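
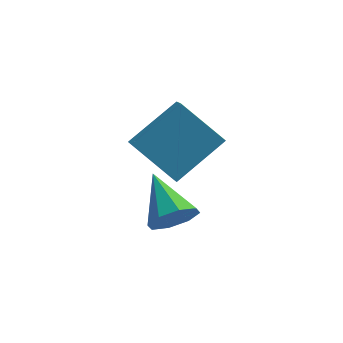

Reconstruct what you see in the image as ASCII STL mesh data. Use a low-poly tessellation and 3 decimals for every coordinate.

solid 
facet normal 0.433 -0.777 -0.458
outer loop
vertex 0.195 -2.962 -2.784
vertex -0.426 -3.012 -3.286
vertex 0.273 -2.622 -3.287
endloop
endfacet
facet normal 0.651 0.578 0.492
outer loop
vertex 0.195 -2.962 -2.784
vertex 0.273 -2.622 -3.287
vertex -1.174 -1.668 -2.494
endloop
endfacet
facet normal 0.433 -0.777 -0.458
outer loop
vertex 0.273 -2.622 -3.287
vertex -0.426 -3.012 -3.286
vertex -0.058 -2.51 -3.79
endloop
endfacet
facet normal 0.494 0.859 -0.133
outer loop
vertex 0.273 -2.622 -3.287
vertex -0.058 -2.51 -3.79
vertex -1.174 -1.668 -2.494
endloop
endfacet
facet normal 0.432 -0.777 -0.458
outer loop
vertex -0.058 -2.51 -3.79
vertex -0.426 -3.012 -3.286
vertex -0.605 -2.692 -3.997
endloop
endfacet
facet normal -0.053 0.816 -0.576
outer loop
vertex -0.058 -2.51 -3.79
vertex -0.605 -2.692 -3.997
vertex -1.174 -1.668 -2.494
endloop
endfacet
facet normal 0.433 -0.776 -0.458
outer loop
vertex -0.605 -2.692 -3.997
vertex -0.426 -3.012 -3.286
vertex -1.046 -3.061 -3.789
endloop
endfacet
facet normal -0.667 0.473 -0.575
outer loop
vertex -0.605 -2.692 -3.997
vertex -1.046 -3.061 -3.789
vertex -1.174 -1.668 -2.494
endloop
endfacet
facet normal 0.432 -0.777 -0.457
outer loop
vertex -1.046 -3.061 -3.789
vertex -0.426 -3.012 -3.286
vertex -1.125 -3.401 -3.286
endloop
endfacet
facet normal -0.991 0.033 -0.133
outer loop
vertex -1.046 -3.061 -3.789
vertex -1.125 -3.401 -3.286
vertex -1.174 -1.668 -2.494
endloop
endfacet
facet normal 0.432 -0.777 -0.458
outer loop
vertex -1.125 -3.401 -3.286
vertex -0.426 -3.012 -3.286
vertex -0.793 -3.513 -2.783
endloop
endfacet
facet normal -0.833 -0.249 0.494
outer loop
vertex -1.125 -3.401 -3.286
vertex -0.793 -3.513 -2.783
vertex -1.174 -1.668 -2.494
endloop
endfacet
facet normal 0.432 -0.777 -0.458
outer loop
vertex -0.793 -3.513 -2.783
vertex -0.426 -3.012 -3.286
vertex -0.247 -3.332 -2.575
endloop
endfacet
facet normal -0.288 -0.206 0.935
outer loop
vertex -0.793 -3.513 -2.783
vertex -0.247 -3.332 -2.575
vertex -1.174 -1.668 -2.494
endloop
endfacet
facet normal 0.433 -0.776 -0.458
outer loop
vertex -0.247 -3.332 -2.575
vertex -0.426 -3.012 -3.286
vertex 0.195 -2.962 -2.784
endloop
endfacet
facet normal 0.327 0.137 0.935
outer loop
vertex -0.247 -3.332 -2.575
vertex 0.195 -2.962 -2.784
vertex -1.174 -1.668 -2.494
endloop
endfacet
facet normal -0.732 0.261 0.630
outer loop
vertex -0.375 -1.696 0.705
vertex -0.571 -0.931 0.16
vertex -1.63 -2.746 -0.318
endloop
endfacet
facet normal 0.205 -0.798 0.567
outer loop
vertex -0.329 -3.209 -1.44
vertex -0.375 -1.696 0.705
vertex -1.63 -2.746 -0.318
endloop
endfacet
facet normal -0.731 0.261 0.630
outer loop
vertex -1.63 -2.746 -0.318
vertex -0.571 -0.931 0.16
vertex -1.827 -1.98 -0.863
endloop
endfacet
facet normal -0.651 -0.544 -0.530
outer loop
vertex -1.827 -1.98 -0.863
vertex -0.329 -3.209 -1.44
vertex -1.63 -2.746 -0.318
endloop
endfacet
facet normal 0.651 0.544 0.530
outer loop
vertex -0.375 -1.696 0.705
vertex 0.73 -1.394 -0.962
vertex -0.571 -0.931 0.16
endloop
endfacet
facet normal 0.204 -0.798 0.567
outer loop
vertex 0.927 -2.16 -0.417
vertex -0.375 -1.696 0.705
vertex -0.329 -3.209 -1.44
endloop
endfacet
facet normal 0.650 0.544 0.530
outer loop
vertex 0.927 -2.16 -0.417
vertex 0.73 -1.394 -0.962
vertex -0.375 -1.696 0.705
endloop
endfacet
facet normal -0.205 0.798 -0.567
outer loop
vertex -0.571 -0.931 0.16
vertex 0.73 -1.394 -0.962
vertex -1.827 -1.98 -0.863
endloop
endfacet
facet normal -0.651 -0.544 -0.530
outer loop
vertex -0.525 -2.444 -1.985
vertex -0.329 -3.209 -1.44
vertex -1.827 -1.98 -0.863
endloop
endfacet
facet normal -0.205 0.798 -0.567
outer loop
vertex -1.827 -1.98 -0.863
vertex 0.73 -1.394 -0.962
vertex -0.525 -2.444 -1.985
endloop
endfacet
facet normal 0.731 -0.261 -0.630
outer loop
vertex -0.525 -2.444 -1.985
vertex 0.927 -2.16 -0.417
vertex -0.329 -3.209 -1.44
endloop
endfacet
facet normal 0.731 -0.260 -0.630
outer loop
vertex 0.73 -1.394 -0.962
vertex 0.927 -2.16 -0.417
vertex -0.525 -2.444 -1.985
endloop
endfacet

endsolid


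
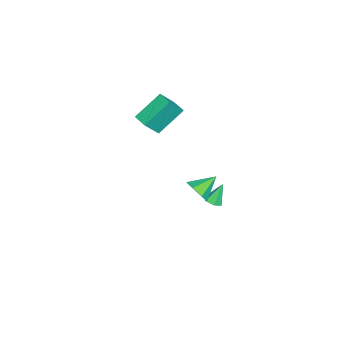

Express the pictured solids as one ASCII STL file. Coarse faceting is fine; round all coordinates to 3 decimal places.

solid 
facet normal 0.368 -0.333 -0.868
outer loop
vertex -2.394 2.212 -2.88
vertex -2.712 2.533 -3.138
vertex -2.238 2.694 -2.999
endloop
endfacet
facet normal 0.702 -0.052 0.711
outer loop
vertex -2.394 2.212 -2.88
vertex -2.238 2.694 -2.999
vertex -3.168 2.947 -2.062
endloop
endfacet
facet normal 0.368 -0.335 -0.867
outer loop
vertex -2.238 2.694 -2.999
vertex -2.712 2.533 -3.138
vertex -2.555 3.014 -3.257
endloop
endfacet
facet normal 0.533 0.784 0.317
outer loop
vertex -2.238 2.694 -2.999
vertex -2.555 3.014 -3.257
vertex -3.168 2.947 -2.062
endloop
endfacet
facet normal 0.367 -0.334 -0.868
outer loop
vertex -2.555 3.014 -3.257
vertex -2.712 2.533 -3.138
vertex -3.03 2.854 -3.396
endloop
endfacet
facet normal -0.292 0.951 -0.097
outer loop
vertex -2.555 3.014 -3.257
vertex -3.03 2.854 -3.396
vertex -3.168 2.947 -2.062
endloop
endfacet
facet normal 0.367 -0.334 -0.868
outer loop
vertex -3.03 2.854 -3.396
vertex -2.712 2.533 -3.138
vertex -3.187 2.372 -3.277
endloop
endfacet
facet normal -0.952 0.281 -0.118
outer loop
vertex -3.03 2.854 -3.396
vertex -3.187 2.372 -3.277
vertex -3.168 2.947 -2.062
endloop
endfacet
facet normal 0.367 -0.335 -0.868
outer loop
vertex -3.187 2.372 -3.277
vertex -2.712 2.533 -3.138
vertex -2.869 2.052 -3.019
endloop
endfacet
facet normal -0.784 -0.557 0.276
outer loop
vertex -3.187 2.372 -3.277
vertex -2.869 2.052 -3.019
vertex -3.168 2.947 -2.062
endloop
endfacet
facet normal 0.367 -0.334 -0.868
outer loop
vertex -2.869 2.052 -3.019
vertex -2.712 2.533 -3.138
vertex -2.394 2.212 -2.88
endloop
endfacet
facet normal 0.042 -0.723 0.689
outer loop
vertex -2.869 2.052 -3.019
vertex -2.394 2.212 -2.88
vertex -3.168 2.947 -2.062
endloop
endfacet
facet normal 0.610 -0.619 -0.495
outer loop
vertex 0.901 2.272 1.147
vertex 0.503 2.381 0.52
vertex 1.097 2.766 0.77
endloop
endfacet
facet normal 0.367 0.468 0.804
outer loop
vertex 0.901 2.272 1.147
vertex 1.097 2.766 0.77
vertex -0.283 3.179 1.16
endloop
endfacet
facet normal 0.610 -0.618 -0.496
outer loop
vertex 1.097 2.766 0.77
vertex 0.503 2.381 0.52
vertex 0.845 2.97 0.206
endloop
endfacet
facet normal 0.330 0.925 0.187
outer loop
vertex 1.097 2.766 0.77
vertex 0.845 2.97 0.206
vertex -0.283 3.179 1.16
endloop
endfacet
facet normal 0.610 -0.618 -0.496
outer loop
vertex 0.845 2.97 0.206
vertex 0.503 2.381 0.52
vertex 0.336 2.731 -0.122
endloop
endfacet
facet normal -0.168 0.902 -0.397
outer loop
vertex 0.845 2.97 0.206
vertex 0.336 2.731 -0.122
vertex -0.283 3.179 1.16
endloop
endfacet
facet normal 0.610 -0.618 -0.496
outer loop
vertex 0.336 2.731 -0.122
vertex 0.503 2.381 0.52
vertex -0.047 2.228 0.034
endloop
endfacet
facet normal -0.754 0.416 -0.509
outer loop
vertex 0.336 2.731 -0.122
vertex -0.047 2.228 0.034
vertex -0.283 3.179 1.16
endloop
endfacet
facet normal 0.610 -0.619 -0.495
outer loop
vertex -0.047 2.228 0.034
vertex 0.503 2.381 0.52
vertex -0.016 1.841 0.556
endloop
endfacet
facet normal -0.984 -0.167 -0.065
outer loop
vertex -0.047 2.228 0.034
vertex -0.016 1.841 0.556
vertex -0.283 3.179 1.16
endloop
endfacet
facet normal 0.609 -0.619 -0.496
outer loop
vertex -0.016 1.841 0.556
vertex 0.503 2.381 0.52
vertex 0.406 1.86 1.051
endloop
endfacet
facet normal -0.687 -0.408 0.601
outer loop
vertex -0.016 1.841 0.556
vertex 0.406 1.86 1.051
vertex -0.283 3.179 1.16
endloop
endfacet
facet normal 0.611 -0.618 -0.495
outer loop
vertex 0.406 1.86 1.051
vertex 0.503 2.381 0.52
vertex 0.901 2.272 1.147
endloop
endfacet
facet normal -0.086 -0.127 0.988
outer loop
vertex 0.406 1.86 1.051
vertex 0.901 2.272 1.147
vertex -0.283 3.179 1.16
endloop
endfacet
facet normal -0.482 0.396 -0.782
outer loop
vertex -3.381 0.365 3.747
vertex -2.793 0.991 3.702
vertex -2.383 -0.653 2.616
endloop
endfacet
facet normal -0.683 -0.728 0.053
outer loop
vertex -1.727 -1.191 3.678
vertex -3.381 0.365 3.747
vertex -2.383 -0.653 2.616
endloop
endfacet
facet normal -0.483 0.396 -0.781
outer loop
vertex -2.383 -0.653 2.616
vertex -2.793 0.991 3.702
vertex -1.795 -0.027 2.57
endloop
endfacet
facet normal 0.547 -0.560 -0.622
outer loop
vertex -1.795 -0.027 2.57
vertex -1.727 -1.191 3.678
vertex -2.383 -0.653 2.616
endloop
endfacet
facet normal -0.548 0.559 0.622
outer loop
vertex -3.381 0.365 3.747
vertex -2.137 0.453 4.764
vertex -2.793 0.991 3.702
endloop
endfacet
facet normal -0.683 -0.728 0.053
outer loop
vertex -2.725 -0.173 4.81
vertex -3.381 0.365 3.747
vertex -1.727 -1.191 3.678
endloop
endfacet
facet normal -0.548 0.560 0.621
outer loop
vertex -2.725 -0.173 4.81
vertex -2.137 0.453 4.764
vertex -3.381 0.365 3.747
endloop
endfacet
facet normal 0.683 0.728 -0.053
outer loop
vertex -2.793 0.991 3.702
vertex -2.137 0.453 4.764
vertex -1.795 -0.027 2.57
endloop
endfacet
facet normal 0.548 -0.560 -0.622
outer loop
vertex -1.139 -0.565 3.633
vertex -1.727 -1.191 3.678
vertex -1.795 -0.027 2.57
endloop
endfacet
facet normal 0.683 0.728 -0.053
outer loop
vertex -1.795 -0.027 2.57
vertex -2.137 0.453 4.764
vertex -1.139 -0.565 3.633
endloop
endfacet
facet normal 0.482 -0.396 0.781
outer loop
vertex -1.139 -0.565 3.633
vertex -2.725 -0.173 4.81
vertex -1.727 -1.191 3.678
endloop
endfacet
facet normal 0.482 -0.396 0.782
outer loop
vertex -2.137 0.453 4.764
vertex -2.725 -0.173 4.81
vertex -1.139 -0.565 3.633
endloop
endfacet

endsolid


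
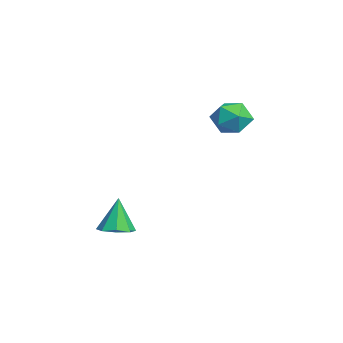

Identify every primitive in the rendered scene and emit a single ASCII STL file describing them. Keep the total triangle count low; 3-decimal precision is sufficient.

solid 
facet normal -0.270 0.923 -0.273
outer loop
vertex -1.046 4.397 2.275
vertex -1.545 4.569 3.351
vertex -0.395 4.853 3.172
endloop
endfacet
facet normal 0.328 0.724 -0.606
outer loop
vertex -1.046 4.397 2.275
vertex -0.395 4.853 3.172
vertex 0.082 4.028 2.445
endloop
endfacet
facet normal 0.189 0.129 -0.974
outer loop
vertex -1.046 4.397 2.275
vertex 0.082 4.028 2.445
vertex -0.774 3.234 2.174
endloop
endfacet
facet normal -0.496 -0.041 -0.867
outer loop
vertex -1.046 4.397 2.275
vertex -0.774 3.234 2.174
vertex -1.78 3.568 2.734
endloop
endfacet
facet normal -0.780 0.451 -0.434
outer loop
vertex -1.046 4.397 2.275
vertex -1.78 3.568 2.734
vertex -1.545 4.569 3.351
endloop
endfacet
facet normal 0.816 0.568 -0.110
outer loop
vertex 0.082 4.028 2.445
vertex -0.395 4.853 3.172
vertex 0.28 3.972 3.626
endloop
endfacet
facet normal -0.153 0.890 0.430
outer loop
vertex -0.395 4.853 3.172
vertex -1.545 4.569 3.351
vertex -0.726 4.306 4.186
endloop
endfacet
facet normal -0.978 0.125 0.170
outer loop
vertex -1.545 4.569 3.351
vertex -1.78 3.568 2.734
vertex -1.582 3.512 3.915
endloop
endfacet
facet normal -0.518 -0.671 -0.531
outer loop
vertex -1.78 3.568 2.734
vertex -0.774 3.234 2.174
vertex -1.105 2.687 3.188
endloop
endfacet
facet normal 0.590 -0.396 -0.704
outer loop
vertex -0.774 3.234 2.174
vertex 0.082 4.028 2.445
vertex 0.045 2.971 3.009
endloop
endfacet
facet normal 0.496 0.041 0.867
outer loop
vertex -0.454 3.143 4.085
vertex 0.28 3.972 3.626
vertex -0.726 4.306 4.186
endloop
endfacet
facet normal -0.189 -0.129 0.974
outer loop
vertex -0.454 3.143 4.085
vertex -0.726 4.306 4.186
vertex -1.582 3.512 3.915
endloop
endfacet
facet normal -0.328 -0.724 0.606
outer loop
vertex -0.454 3.143 4.085
vertex -1.582 3.512 3.915
vertex -1.105 2.687 3.188
endloop
endfacet
facet normal 0.270 -0.923 0.273
outer loop
vertex -0.454 3.143 4.085
vertex -1.105 2.687 3.188
vertex 0.045 2.971 3.009
endloop
endfacet
facet normal 0.780 -0.451 0.434
outer loop
vertex -0.454 3.143 4.085
vertex 0.045 2.971 3.009
vertex 0.28 3.972 3.626
endloop
endfacet
facet normal 0.518 0.671 0.531
outer loop
vertex -0.726 4.306 4.186
vertex 0.28 3.972 3.626
vertex -0.395 4.853 3.172
endloop
endfacet
facet normal -0.590 0.396 0.704
outer loop
vertex -1.582 3.512 3.915
vertex -0.726 4.306 4.186
vertex -1.545 4.569 3.351
endloop
endfacet
facet normal -0.816 -0.568 0.110
outer loop
vertex -1.105 2.687 3.188
vertex -1.582 3.512 3.915
vertex -1.78 3.568 2.734
endloop
endfacet
facet normal 0.153 -0.890 -0.430
outer loop
vertex 0.045 2.971 3.009
vertex -1.105 2.687 3.188
vertex -0.774 3.234 2.174
endloop
endfacet
facet normal 0.978 -0.125 -0.170
outer loop
vertex 0.28 3.972 3.626
vertex 0.045 2.971 3.009
vertex 0.082 4.028 2.445
endloop
endfacet
facet normal 0.241 -0.090 -0.966
outer loop
vertex 4.052 -1.873 -2.537
vertex 3.322 -2.5 -2.661
vertex 3.417 -1.537 -2.727
endloop
endfacet
facet normal 0.322 0.847 0.423
outer loop
vertex 4.052 -1.873 -2.537
vertex 3.417 -1.537 -2.727
vertex 2.838 -2.32 -0.719
endloop
endfacet
facet normal 0.241 -0.090 -0.966
outer loop
vertex 3.417 -1.537 -2.727
vertex 3.322 -2.5 -2.661
vertex 2.727 -1.765 -2.878
endloop
endfacet
facet normal -0.353 0.902 0.250
outer loop
vertex 3.417 -1.537 -2.727
vertex 2.727 -1.765 -2.878
vertex 2.838 -2.32 -0.719
endloop
endfacet
facet normal 0.241 -0.090 -0.966
outer loop
vertex 2.727 -1.765 -2.878
vertex 3.322 -2.5 -2.661
vertex 2.386 -2.424 -2.902
endloop
endfacet
facet normal -0.879 0.449 0.161
outer loop
vertex 2.727 -1.765 -2.878
vertex 2.386 -2.424 -2.902
vertex 2.838 -2.32 -0.719
endloop
endfacet
facet normal 0.242 -0.090 -0.966
outer loop
vertex 2.386 -2.424 -2.902
vertex 3.322 -2.5 -2.661
vertex 2.593 -3.127 -2.785
endloop
endfacet
facet normal -0.947 -0.244 0.208
outer loop
vertex 2.386 -2.424 -2.902
vertex 2.593 -3.127 -2.785
vertex 2.838 -2.32 -0.719
endloop
endfacet
facet normal 0.241 -0.089 -0.966
outer loop
vertex 2.593 -3.127 -2.785
vertex 3.322 -2.5 -2.661
vertex 3.227 -3.463 -2.596
endloop
endfacet
facet normal -0.519 -0.774 0.364
outer loop
vertex 2.593 -3.127 -2.785
vertex 3.227 -3.463 -2.596
vertex 2.838 -2.32 -0.719
endloop
endfacet
facet normal 0.241 -0.089 -0.966
outer loop
vertex 3.227 -3.463 -2.596
vertex 3.322 -2.5 -2.661
vertex 3.917 -3.235 -2.445
endloop
endfacet
facet normal 0.156 -0.829 0.537
outer loop
vertex 3.227 -3.463 -2.596
vertex 3.917 -3.235 -2.445
vertex 2.838 -2.32 -0.719
endloop
endfacet
facet normal 0.240 -0.090 -0.967
outer loop
vertex 3.917 -3.235 -2.445
vertex 3.322 -2.5 -2.661
vertex 4.259 -2.576 -2.421
endloop
endfacet
facet normal 0.682 -0.377 0.626
outer loop
vertex 3.917 -3.235 -2.445
vertex 4.259 -2.576 -2.421
vertex 2.838 -2.32 -0.719
endloop
endfacet
facet normal 0.240 -0.089 -0.967
outer loop
vertex 4.259 -2.576 -2.421
vertex 3.322 -2.5 -2.661
vertex 4.052 -1.873 -2.537
endloop
endfacet
facet normal 0.751 0.317 0.579
outer loop
vertex 4.259 -2.576 -2.421
vertex 4.052 -1.873 -2.537
vertex 2.838 -2.32 -0.719
endloop
endfacet

endsolid


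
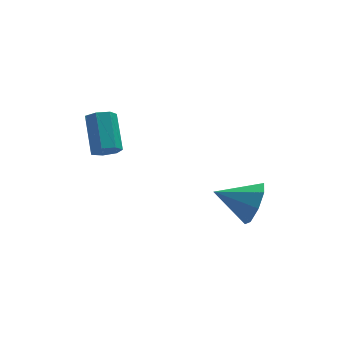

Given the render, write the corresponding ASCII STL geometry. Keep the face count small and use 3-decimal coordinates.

solid 
facet normal -0.017 -0.780 -0.626
outer loop
vertex -1.398 -1.258 -1.549
vertex -1.973 -1.204 -1.601
vertex -1.557 -0.957 -1.92
endloop
endfacet
facet normal 0.949 0.186 -0.256
outer loop
vertex -1.398 -1.258 -1.549
vertex -1.557 -0.957 -1.92
vertex -1.372 -0.011 -0.547
endloop
endfacet
facet normal 0.949 0.184 -0.255
outer loop
vertex -1.372 -0.011 -0.547
vertex -1.557 -0.957 -1.92
vertex -1.53 0.291 -0.918
endloop
endfacet
facet normal 0.018 0.779 0.627
outer loop
vertex -1.372 -0.011 -0.547
vertex -1.53 0.291 -0.918
vertex -1.947 0.044 -0.599
endloop
endfacet
facet normal -0.019 -0.779 -0.627
outer loop
vertex -1.557 -0.957 -1.92
vertex -1.973 -1.204 -1.601
vertex -2.029 -0.841 -2.05
endloop
endfacet
facet normal 0.346 0.583 -0.735
outer loop
vertex -1.557 -0.957 -1.92
vertex -2.029 -0.841 -2.05
vertex -1.53 0.291 -0.918
endloop
endfacet
facet normal 0.346 0.583 -0.735
outer loop
vertex -1.53 0.291 -0.918
vertex -2.029 -0.841 -2.05
vertex -2.002 0.406 -1.049
endloop
endfacet
facet normal 0.016 0.780 0.625
outer loop
vertex -1.53 0.291 -0.918
vertex -2.002 0.406 -1.049
vertex -1.947 0.044 -0.599
endloop
endfacet
facet normal -0.016 -0.779 -0.627
outer loop
vertex -2.029 -0.841 -2.05
vertex -1.973 -1.204 -1.601
vertex -2.459 -0.999 -1.843
endloop
endfacet
facet normal -0.518 0.542 -0.662
outer loop
vertex -2.029 -0.841 -2.05
vertex -2.459 -0.999 -1.843
vertex -2.002 0.406 -1.049
endloop
endfacet
facet normal -0.519 0.542 -0.661
outer loop
vertex -2.002 0.406 -1.049
vertex -2.459 -0.999 -1.843
vertex -2.432 0.248 -0.841
endloop
endfacet
facet normal 0.016 0.780 0.626
outer loop
vertex -2.002 0.406 -1.049
vertex -2.432 0.248 -0.841
vertex -1.947 0.044 -0.599
endloop
endfacet
facet normal -0.017 -0.779 -0.626
outer loop
vertex -2.459 -0.999 -1.843
vertex -1.973 -1.204 -1.601
vertex -2.524 -1.311 -1.453
endloop
endfacet
facet normal -0.991 0.094 -0.090
outer loop
vertex -2.459 -0.999 -1.843
vertex -2.524 -1.311 -1.453
vertex -2.432 0.248 -0.841
endloop
endfacet
facet normal -0.991 0.094 -0.090
outer loop
vertex -2.432 0.248 -0.841
vertex -2.524 -1.311 -1.453
vertex -2.497 -0.063 -0.451
endloop
endfacet
facet normal 0.016 0.780 0.625
outer loop
vertex -2.432 0.248 -0.841
vertex -2.497 -0.063 -0.451
vertex -1.947 0.044 -0.599
endloop
endfacet
facet normal -0.016 -0.780 -0.625
outer loop
vertex -2.524 -1.311 -1.453
vertex -1.973 -1.204 -1.601
vertex -2.174 -1.542 -1.174
endloop
endfacet
facet normal -0.719 -0.426 0.550
outer loop
vertex -2.524 -1.311 -1.453
vertex -2.174 -1.542 -1.174
vertex -2.497 -0.063 -0.451
endloop
endfacet
facet normal -0.718 -0.426 0.550
outer loop
vertex -2.497 -0.063 -0.451
vertex -2.174 -1.542 -1.174
vertex -2.147 -0.294 -0.173
endloop
endfacet
facet normal 0.017 0.779 0.626
outer loop
vertex -2.497 -0.063 -0.451
vertex -2.147 -0.294 -0.173
vertex -1.947 0.044 -0.599
endloop
endfacet
facet normal -0.016 -0.780 -0.625
outer loop
vertex -2.174 -1.542 -1.174
vertex -1.973 -1.204 -1.601
vertex -1.673 -1.518 -1.217
endloop
endfacet
facet normal 0.096 -0.624 0.775
outer loop
vertex -2.174 -1.542 -1.174
vertex -1.673 -1.518 -1.217
vertex -2.147 -0.294 -0.173
endloop
endfacet
facet normal 0.094 -0.625 0.775
outer loop
vertex -2.147 -0.294 -0.173
vertex -1.673 -1.518 -1.217
vertex -1.646 -0.271 -0.215
endloop
endfacet
facet normal 0.017 0.779 0.626
outer loop
vertex -2.147 -0.294 -0.173
vertex -1.646 -0.271 -0.215
vertex -1.947 0.044 -0.599
endloop
endfacet
facet normal -0.017 -0.780 -0.625
outer loop
vertex -1.673 -1.518 -1.217
vertex -1.973 -1.204 -1.601
vertex -1.398 -1.258 -1.549
endloop
endfacet
facet normal 0.837 -0.353 0.417
outer loop
vertex -1.673 -1.518 -1.217
vertex -1.398 -1.258 -1.549
vertex -1.646 -0.271 -0.215
endloop
endfacet
facet normal 0.838 -0.352 0.416
outer loop
vertex -1.646 -0.271 -0.215
vertex -1.398 -1.258 -1.549
vertex -1.372 -0.011 -0.547
endloop
endfacet
facet normal 0.018 0.780 0.626
outer loop
vertex -1.646 -0.271 -0.215
vertex -1.372 -0.011 -0.547
vertex -1.947 0.044 -0.599
endloop
endfacet
facet normal 0.897 -0.253 -0.362
outer loop
vertex 3.293 -2.686 -3.001
vertex 2.886 -3.004 -3.787
vertex 3.233 -2.177 -3.505
endloop
endfacet
facet normal -0.065 0.698 0.713
outer loop
vertex 3.293 -2.686 -3.001
vertex 3.233 -2.177 -3.505
vertex 1.514 -2.616 -3.233
endloop
endfacet
facet normal 0.898 -0.254 -0.360
outer loop
vertex 3.233 -2.177 -3.505
vertex 2.886 -3.004 -3.787
vertex 2.971 -2.152 -4.175
endloop
endfacet
facet normal -0.227 0.966 0.125
outer loop
vertex 3.233 -2.177 -3.505
vertex 2.971 -2.152 -4.175
vertex 1.514 -2.616 -3.233
endloop
endfacet
facet normal 0.897 -0.254 -0.361
outer loop
vertex 2.971 -2.152 -4.175
vertex 2.886 -3.004 -3.787
vertex 2.659 -2.626 -4.617
endloop
endfacet
facet normal -0.515 0.741 -0.431
outer loop
vertex 2.971 -2.152 -4.175
vertex 2.659 -2.626 -4.617
vertex 1.514 -2.616 -3.233
endloop
endfacet
facet normal 0.897 -0.254 -0.361
outer loop
vertex 2.659 -2.626 -4.617
vertex 2.886 -3.004 -3.787
vertex 2.48 -3.321 -4.573
endloop
endfacet
facet normal -0.761 0.156 -0.630
outer loop
vertex 2.659 -2.626 -4.617
vertex 2.48 -3.321 -4.573
vertex 1.514 -2.616 -3.233
endloop
endfacet
facet normal 0.897 -0.254 -0.361
outer loop
vertex 2.48 -3.321 -4.573
vertex 2.886 -3.004 -3.787
vertex 2.539 -3.831 -4.068
endloop
endfacet
facet normal -0.820 -0.447 -0.356
outer loop
vertex 2.48 -3.321 -4.573
vertex 2.539 -3.831 -4.068
vertex 1.514 -2.616 -3.233
endloop
endfacet
facet normal 0.897 -0.253 -0.362
outer loop
vertex 2.539 -3.831 -4.068
vertex 2.886 -3.004 -3.787
vertex 2.802 -3.856 -3.399
endloop
endfacet
facet normal -0.659 -0.715 0.232
outer loop
vertex 2.539 -3.831 -4.068
vertex 2.802 -3.856 -3.399
vertex 1.514 -2.616 -3.233
endloop
endfacet
facet normal 0.897 -0.253 -0.362
outer loop
vertex 2.802 -3.856 -3.399
vertex 2.886 -3.004 -3.787
vertex 3.114 -3.382 -2.957
endloop
endfacet
facet normal -0.371 -0.491 0.788
outer loop
vertex 2.802 -3.856 -3.399
vertex 3.114 -3.382 -2.957
vertex 1.514 -2.616 -3.233
endloop
endfacet
facet normal 0.897 -0.254 -0.362
outer loop
vertex 3.114 -3.382 -2.957
vertex 2.886 -3.004 -3.787
vertex 3.293 -2.686 -3.001
endloop
endfacet
facet normal -0.125 0.095 0.988
outer loop
vertex 3.114 -3.382 -2.957
vertex 3.293 -2.686 -3.001
vertex 1.514 -2.616 -3.233
endloop
endfacet

endsolid


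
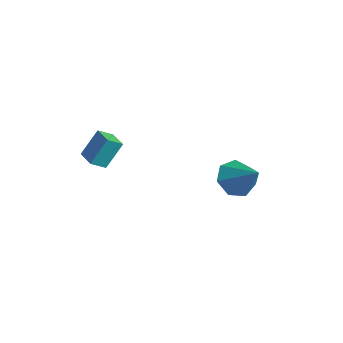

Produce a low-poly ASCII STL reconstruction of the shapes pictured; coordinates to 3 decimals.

solid 
facet normal -0.998 0.064 0.001
outer loop
vertex -3.976 -2.374 2.1
vertex -3.925 -1.603 3.315
vertex -3.933 -1.691 1.666
endloop
endfacet
facet normal -0.035 -0.534 -0.844
outer loop
vertex -2.915 -1.757 1.665
vertex -3.976 -2.374 2.1
vertex -3.933 -1.691 1.666
endloop
endfacet
facet normal -0.998 0.064 0.001
outer loop
vertex -3.933 -1.691 1.666
vertex -3.925 -1.603 3.315
vertex -3.882 -0.921 2.881
endloop
endfacet
facet normal 0.054 0.842 -0.536
outer loop
vertex -3.882 -0.921 2.881
vertex -2.915 -1.757 1.665
vertex -3.933 -1.691 1.666
endloop
endfacet
facet normal -0.054 -0.842 0.537
outer loop
vertex -3.976 -2.374 2.1
vertex -2.907 -1.669 3.314
vertex -3.925 -1.603 3.315
endloop
endfacet
facet normal -0.035 -0.535 -0.844
outer loop
vertex -2.958 -2.439 2.099
vertex -3.976 -2.374 2.1
vertex -2.915 -1.757 1.665
endloop
endfacet
facet normal -0.053 -0.842 0.536
outer loop
vertex -2.958 -2.439 2.099
vertex -2.907 -1.669 3.314
vertex -3.976 -2.374 2.1
endloop
endfacet
facet normal 0.036 0.535 0.844
outer loop
vertex -3.925 -1.603 3.315
vertex -2.907 -1.669 3.314
vertex -3.882 -0.921 2.881
endloop
endfacet
facet normal 0.053 0.842 -0.537
outer loop
vertex -2.864 -0.986 2.88
vertex -2.915 -1.757 1.665
vertex -3.882 -0.921 2.881
endloop
endfacet
facet normal 0.035 0.534 0.844
outer loop
vertex -3.882 -0.921 2.881
vertex -2.907 -1.669 3.314
vertex -2.864 -0.986 2.88
endloop
endfacet
facet normal 0.998 -0.064 -0.001
outer loop
vertex -2.864 -0.986 2.88
vertex -2.958 -2.439 2.099
vertex -2.915 -1.757 1.665
endloop
endfacet
facet normal 0.998 -0.064 -0.001
outer loop
vertex -2.907 -1.669 3.314
vertex -2.958 -2.439 2.099
vertex -2.864 -0.986 2.88
endloop
endfacet
facet normal -0.781 -0.155 -0.606
outer loop
vertex -0.827 3.694 -0.622
vertex -1.415 3.576 0.166
vertex -1.2 4.409 -0.324
endloop
endfacet
facet normal 0.758 0.545 -0.359
outer loop
vertex -0.827 3.694 -0.622
vertex -1.2 4.409 -0.324
vertex -0.065 3.844 1.214
endloop
endfacet
facet normal -0.780 -0.155 -0.606
outer loop
vertex -1.2 4.409 -0.324
vertex -1.415 3.576 0.166
vertex -1.735 4.496 0.342
endloop
endfacet
facet normal 0.305 0.944 0.122
outer loop
vertex -1.2 4.409 -0.324
vertex -1.735 4.496 0.342
vertex -0.065 3.844 1.214
endloop
endfacet
facet normal -0.780 -0.155 -0.606
outer loop
vertex -1.735 4.496 0.342
vertex -1.415 3.576 0.166
vertex -2.029 3.89 0.876
endloop
endfacet
facet normal -0.108 0.686 0.719
outer loop
vertex -1.735 4.496 0.342
vertex -2.029 3.89 0.876
vertex -0.065 3.844 1.214
endloop
endfacet
facet normal -0.780 -0.156 -0.606
outer loop
vertex -2.029 3.89 0.876
vertex -1.415 3.576 0.166
vertex -1.86 3.048 0.875
endloop
endfacet
facet normal -0.170 -0.035 0.985
outer loop
vertex -2.029 3.89 0.876
vertex -1.86 3.048 0.875
vertex -0.065 3.844 1.214
endloop
endfacet
facet normal -0.780 -0.156 -0.606
outer loop
vertex -1.86 3.048 0.875
vertex -1.415 3.576 0.166
vertex -1.356 2.603 0.34
endloop
endfacet
facet normal 0.164 -0.677 0.718
outer loop
vertex -1.86 3.048 0.875
vertex -1.356 2.603 0.34
vertex -0.065 3.844 1.214
endloop
endfacet
facet normal -0.781 -0.156 -0.605
outer loop
vertex -1.356 2.603 0.34
vertex -1.415 3.576 0.166
vertex -0.897 2.891 -0.326
endloop
endfacet
facet normal 0.645 -0.755 0.118
outer loop
vertex -1.356 2.603 0.34
vertex -0.897 2.891 -0.326
vertex -0.065 3.844 1.214
endloop
endfacet
facet normal -0.780 -0.155 -0.606
outer loop
vertex -0.897 2.891 -0.326
vertex -1.415 3.576 0.166
vertex -0.827 3.694 -0.622
endloop
endfacet
facet normal 0.909 -0.212 -0.360
outer loop
vertex -0.897 2.891 -0.326
vertex -0.827 3.694 -0.622
vertex -0.065 3.844 1.214
endloop
endfacet

endsolid


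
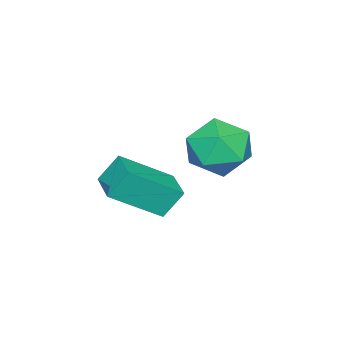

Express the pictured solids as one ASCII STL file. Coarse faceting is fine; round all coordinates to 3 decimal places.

solid 
facet normal -0.383 0.422 0.822
outer loop
vertex 3.206 -1.138 2.249
vertex 4.065 -0.301 2.22
vertex 2.033 0.026 1.104
endloop
endfacet
facet normal -0.716 -0.698 0.025
outer loop
vertex 2.455 -0.439 0.2
vertex 3.206 -1.138 2.249
vertex 2.033 0.026 1.104
endloop
endfacet
facet normal -0.383 0.422 0.821
outer loop
vertex 2.033 0.026 1.104
vertex 4.065 -0.301 2.22
vertex 2.893 0.863 1.075
endloop
endfacet
facet normal -0.583 0.579 -0.570
outer loop
vertex 2.893 0.863 1.075
vertex 2.455 -0.439 0.2
vertex 2.033 0.026 1.104
endloop
endfacet
facet normal 0.583 -0.579 0.570
outer loop
vertex 3.206 -1.138 2.249
vertex 4.487 -0.766 1.316
vertex 4.065 -0.301 2.22
endloop
endfacet
facet normal -0.717 -0.697 0.025
outer loop
vertex 3.627 -1.603 1.345
vertex 3.206 -1.138 2.249
vertex 2.455 -0.439 0.2
endloop
endfacet
facet normal 0.583 -0.579 0.570
outer loop
vertex 3.627 -1.603 1.345
vertex 4.487 -0.766 1.316
vertex 3.206 -1.138 2.249
endloop
endfacet
facet normal 0.716 0.697 -0.024
outer loop
vertex 4.065 -0.301 2.22
vertex 4.487 -0.766 1.316
vertex 2.893 0.863 1.075
endloop
endfacet
facet normal -0.583 0.579 -0.570
outer loop
vertex 3.314 0.398 0.171
vertex 2.455 -0.439 0.2
vertex 2.893 0.863 1.075
endloop
endfacet
facet normal 0.716 0.697 -0.025
outer loop
vertex 2.893 0.863 1.075
vertex 4.487 -0.766 1.316
vertex 3.314 0.398 0.171
endloop
endfacet
facet normal 0.383 -0.422 -0.822
outer loop
vertex 3.314 0.398 0.171
vertex 3.627 -1.603 1.345
vertex 2.455 -0.439 0.2
endloop
endfacet
facet normal 0.383 -0.422 -0.822
outer loop
vertex 4.487 -0.766 1.316
vertex 3.627 -1.603 1.345
vertex 3.314 0.398 0.171
endloop
endfacet
facet normal -0.038 0.296 0.955
outer loop
vertex 0.233 1.589 2.526
vertex 0.351 0.481 2.874
vertex 1.297 1.144 2.706
endloop
endfacet
facet normal 0.245 0.805 0.541
outer loop
vertex 0.233 1.589 2.526
vertex 1.297 1.144 2.706
vertex 1.099 1.827 1.78
endloop
endfacet
facet normal -0.234 0.972 0.039
outer loop
vertex 0.233 1.589 2.526
vertex 1.099 1.827 1.78
vertex 0.03 1.586 1.376
endloop
endfacet
facet normal -0.812 0.566 0.142
outer loop
vertex 0.233 1.589 2.526
vertex 0.03 1.586 1.376
vertex -0.432 0.754 2.052
endloop
endfacet
facet normal -0.691 0.149 0.707
outer loop
vertex 0.233 1.589 2.526
vertex -0.432 0.754 2.052
vertex 0.351 0.481 2.874
endloop
endfacet
facet normal 0.819 0.531 0.217
outer loop
vertex 1.099 1.827 1.78
vertex 1.297 1.144 2.706
vertex 1.752 0.866 1.668
endloop
endfacet
facet normal 0.361 -0.291 0.886
outer loop
vertex 1.297 1.144 2.706
vertex 0.351 0.481 2.874
vertex 1.29 0.034 2.344
endloop
endfacet
facet normal -0.695 -0.529 0.487
outer loop
vertex 0.351 0.481 2.874
vertex -0.432 0.754 2.052
vertex 0.221 -0.207 1.94
endloop
endfacet
facet normal -0.891 0.146 -0.430
outer loop
vertex -0.432 0.754 2.052
vertex 0.03 1.586 1.376
vertex 0.023 0.476 1.014
endloop
endfacet
facet normal 0.045 0.801 -0.597
outer loop
vertex 0.03 1.586 1.376
vertex 1.099 1.827 1.78
vertex 0.969 1.139 0.846
endloop
endfacet
facet normal 0.812 -0.566 -0.142
outer loop
vertex 1.087 0.031 1.194
vertex 1.752 0.866 1.668
vertex 1.29 0.034 2.344
endloop
endfacet
facet normal 0.234 -0.972 -0.039
outer loop
vertex 1.087 0.031 1.194
vertex 1.29 0.034 2.344
vertex 0.221 -0.207 1.94
endloop
endfacet
facet normal -0.245 -0.805 -0.541
outer loop
vertex 1.087 0.031 1.194
vertex 0.221 -0.207 1.94
vertex 0.023 0.476 1.014
endloop
endfacet
facet normal 0.038 -0.296 -0.955
outer loop
vertex 1.087 0.031 1.194
vertex 0.023 0.476 1.014
vertex 0.969 1.139 0.846
endloop
endfacet
facet normal 0.691 -0.149 -0.707
outer loop
vertex 1.087 0.031 1.194
vertex 0.969 1.139 0.846
vertex 1.752 0.866 1.668
endloop
endfacet
facet normal 0.891 -0.146 0.430
outer loop
vertex 1.29 0.034 2.344
vertex 1.752 0.866 1.668
vertex 1.297 1.144 2.706
endloop
endfacet
facet normal -0.045 -0.801 0.597
outer loop
vertex 0.221 -0.207 1.94
vertex 1.29 0.034 2.344
vertex 0.351 0.481 2.874
endloop
endfacet
facet normal -0.819 -0.531 -0.217
outer loop
vertex 0.023 0.476 1.014
vertex 0.221 -0.207 1.94
vertex -0.432 0.754 2.052
endloop
endfacet
facet normal -0.361 0.291 -0.886
outer loop
vertex 0.969 1.139 0.846
vertex 0.023 0.476 1.014
vertex 0.03 1.586 1.376
endloop
endfacet
facet normal 0.695 0.529 -0.487
outer loop
vertex 1.752 0.866 1.668
vertex 0.969 1.139 0.846
vertex 1.099 1.827 1.78
endloop
endfacet

endsolid


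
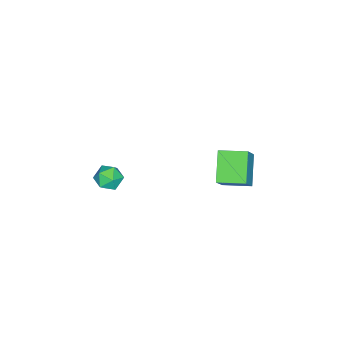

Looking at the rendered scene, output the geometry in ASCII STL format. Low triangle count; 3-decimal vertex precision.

solid 
facet normal 0.291 0.954 0.072
outer loop
vertex 1.942 -2.38 -1.057
vertex 1.282 -2.216 -0.561
vertex 2.011 -2.464 -0.223
endloop
endfacet
facet normal 0.852 0.523 -0.018
outer loop
vertex 1.942 -2.38 -1.057
vertex 2.011 -2.464 -0.223
vertex 2.353 -3.039 -0.734
endloop
endfacet
facet normal 0.760 0.166 -0.629
outer loop
vertex 1.942 -2.38 -1.057
vertex 2.353 -3.039 -0.734
vertex 1.835 -3.145 -1.388
endloop
endfacet
facet normal 0.141 0.376 -0.916
outer loop
vertex 1.942 -2.38 -1.057
vertex 1.835 -3.145 -1.388
vertex 1.173 -2.637 -1.281
endloop
endfacet
facet normal -0.148 0.863 -0.482
outer loop
vertex 1.942 -2.38 -1.057
vertex 1.173 -2.637 -1.281
vertex 1.282 -2.216 -0.561
endloop
endfacet
facet normal 0.855 0.049 0.517
outer loop
vertex 2.353 -3.039 -0.734
vertex 2.011 -2.464 -0.223
vertex 1.947 -3.283 -0.039
endloop
endfacet
facet normal -0.054 0.746 0.663
outer loop
vertex 2.011 -2.464 -0.223
vertex 1.282 -2.216 -0.561
vertex 1.285 -2.775 0.068
endloop
endfacet
facet normal -0.764 0.601 -0.236
outer loop
vertex 1.282 -2.216 -0.561
vertex 1.173 -2.637 -1.281
vertex 0.767 -2.881 -0.586
endloop
endfacet
facet normal -0.295 -0.187 -0.937
outer loop
vertex 1.173 -2.637 -1.281
vertex 1.835 -3.145 -1.388
vertex 1.109 -3.456 -1.097
endloop
endfacet
facet normal 0.705 -0.528 -0.473
outer loop
vertex 1.835 -3.145 -1.388
vertex 2.353 -3.039 -0.734
vertex 1.838 -3.704 -0.759
endloop
endfacet
facet normal -0.141 -0.376 0.916
outer loop
vertex 1.178 -3.54 -0.263
vertex 1.947 -3.283 -0.039
vertex 1.285 -2.775 0.068
endloop
endfacet
facet normal -0.760 -0.166 0.629
outer loop
vertex 1.178 -3.54 -0.263
vertex 1.285 -2.775 0.068
vertex 0.767 -2.881 -0.586
endloop
endfacet
facet normal -0.852 -0.523 0.018
outer loop
vertex 1.178 -3.54 -0.263
vertex 0.767 -2.881 -0.586
vertex 1.109 -3.456 -1.097
endloop
endfacet
facet normal -0.291 -0.954 -0.072
outer loop
vertex 1.178 -3.54 -0.263
vertex 1.109 -3.456 -1.097
vertex 1.838 -3.704 -0.759
endloop
endfacet
facet normal 0.148 -0.863 0.482
outer loop
vertex 1.178 -3.54 -0.263
vertex 1.838 -3.704 -0.759
vertex 1.947 -3.283 -0.039
endloop
endfacet
facet normal 0.295 0.187 0.937
outer loop
vertex 1.285 -2.775 0.068
vertex 1.947 -3.283 -0.039
vertex 2.011 -2.464 -0.223
endloop
endfacet
facet normal -0.705 0.528 0.473
outer loop
vertex 0.767 -2.881 -0.586
vertex 1.285 -2.775 0.068
vertex 1.282 -2.216 -0.561
endloop
endfacet
facet normal -0.855 -0.049 -0.517
outer loop
vertex 1.109 -3.456 -1.097
vertex 0.767 -2.881 -0.586
vertex 1.173 -2.637 -1.281
endloop
endfacet
facet normal 0.054 -0.746 -0.663
outer loop
vertex 1.838 -3.704 -0.759
vertex 1.109 -3.456 -1.097
vertex 1.835 -3.145 -1.388
endloop
endfacet
facet normal 0.764 -0.601 0.236
outer loop
vertex 1.947 -3.283 -0.039
vertex 1.838 -3.704 -0.759
vertex 2.353 -3.039 -0.734
endloop
endfacet
facet normal -0.610 -0.072 -0.789
outer loop
vertex -0.341 2.579 2.248
vertex -0.754 3.998 2.437
vertex 1.01 3.118 1.154
endloop
endfacet
facet normal 0.277 -0.952 -0.127
outer loop
vertex 2.054 3.242 2.503
vertex -0.341 2.579 2.248
vertex 1.01 3.118 1.154
endloop
endfacet
facet normal -0.610 -0.072 -0.789
outer loop
vertex 1.01 3.118 1.154
vertex -0.754 3.998 2.437
vertex 0.597 4.537 1.343
endloop
endfacet
facet normal 0.742 0.296 -0.601
outer loop
vertex 0.597 4.537 1.343
vertex 2.054 3.242 2.503
vertex 1.01 3.118 1.154
endloop
endfacet
facet normal -0.742 -0.296 0.601
outer loop
vertex -0.341 2.579 2.248
vertex 0.29 4.122 3.786
vertex -0.754 3.998 2.437
endloop
endfacet
facet normal 0.277 -0.952 -0.127
outer loop
vertex 0.703 2.703 3.597
vertex -0.341 2.579 2.248
vertex 2.054 3.242 2.503
endloop
endfacet
facet normal -0.742 -0.296 0.601
outer loop
vertex 0.703 2.703 3.597
vertex 0.29 4.122 3.786
vertex -0.341 2.579 2.248
endloop
endfacet
facet normal -0.277 0.952 0.127
outer loop
vertex -0.754 3.998 2.437
vertex 0.29 4.122 3.786
vertex 0.597 4.537 1.343
endloop
endfacet
facet normal 0.742 0.296 -0.601
outer loop
vertex 1.641 4.661 2.692
vertex 2.054 3.242 2.503
vertex 0.597 4.537 1.343
endloop
endfacet
facet normal -0.277 0.952 0.127
outer loop
vertex 0.597 4.537 1.343
vertex 0.29 4.122 3.786
vertex 1.641 4.661 2.692
endloop
endfacet
facet normal 0.610 0.072 0.789
outer loop
vertex 1.641 4.661 2.692
vertex 0.703 2.703 3.597
vertex 2.054 3.242 2.503
endloop
endfacet
facet normal 0.610 0.072 0.789
outer loop
vertex 0.29 4.122 3.786
vertex 0.703 2.703 3.597
vertex 1.641 4.661 2.692
endloop
endfacet

endsolid


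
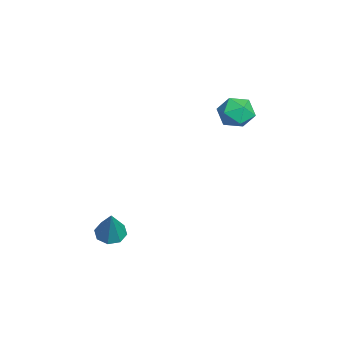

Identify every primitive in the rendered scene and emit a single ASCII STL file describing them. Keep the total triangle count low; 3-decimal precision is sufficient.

solid 
facet normal -0.636 0.093 0.766
outer loop
vertex -4.158 4.028 2.012
vertex -4.742 3.261 1.62
vertex -3.972 3.041 2.286
endloop
endfacet
facet normal 0.026 0.272 0.962
outer loop
vertex -4.158 4.028 2.012
vertex -3.972 3.041 2.286
vertex -3.178 3.682 2.083
endloop
endfacet
facet normal 0.245 0.804 0.541
outer loop
vertex -4.158 4.028 2.012
vertex -3.178 3.682 2.083
vertex -3.457 4.299 1.292
endloop
endfacet
facet normal -0.283 0.955 0.084
outer loop
vertex -4.158 4.028 2.012
vertex -3.457 4.299 1.292
vertex -4.423 4.038 1.006
endloop
endfacet
facet normal -0.827 0.516 0.223
outer loop
vertex -4.158 4.028 2.012
vertex -4.423 4.038 1.006
vertex -4.742 3.261 1.62
endloop
endfacet
facet normal 0.451 -0.291 0.844
outer loop
vertex -3.178 3.682 2.083
vertex -3.972 3.041 2.286
vertex -3.157 2.702 1.734
endloop
endfacet
facet normal -0.621 -0.580 0.527
outer loop
vertex -3.972 3.041 2.286
vertex -4.742 3.261 1.62
vertex -4.123 2.441 1.448
endloop
endfacet
facet normal -0.931 0.105 -0.351
outer loop
vertex -4.742 3.261 1.62
vertex -4.423 4.038 1.006
vertex -4.402 3.058 0.657
endloop
endfacet
facet normal -0.050 0.816 -0.575
outer loop
vertex -4.423 4.038 1.006
vertex -3.457 4.299 1.292
vertex -3.608 3.699 0.454
endloop
endfacet
facet normal 0.804 0.572 0.163
outer loop
vertex -3.457 4.299 1.292
vertex -3.178 3.682 2.083
vertex -2.838 3.479 1.12
endloop
endfacet
facet normal 0.283 -0.955 -0.084
outer loop
vertex -3.422 2.712 0.728
vertex -3.157 2.702 1.734
vertex -4.123 2.441 1.448
endloop
endfacet
facet normal -0.245 -0.804 -0.541
outer loop
vertex -3.422 2.712 0.728
vertex -4.123 2.441 1.448
vertex -4.402 3.058 0.657
endloop
endfacet
facet normal -0.026 -0.272 -0.962
outer loop
vertex -3.422 2.712 0.728
vertex -4.402 3.058 0.657
vertex -3.608 3.699 0.454
endloop
endfacet
facet normal 0.636 -0.093 -0.766
outer loop
vertex -3.422 2.712 0.728
vertex -3.608 3.699 0.454
vertex -2.838 3.479 1.12
endloop
endfacet
facet normal 0.827 -0.516 -0.223
outer loop
vertex -3.422 2.712 0.728
vertex -2.838 3.479 1.12
vertex -3.157 2.702 1.734
endloop
endfacet
facet normal 0.050 -0.816 0.575
outer loop
vertex -4.123 2.441 1.448
vertex -3.157 2.702 1.734
vertex -3.972 3.041 2.286
endloop
endfacet
facet normal -0.804 -0.572 -0.163
outer loop
vertex -4.402 3.058 0.657
vertex -4.123 2.441 1.448
vertex -4.742 3.261 1.62
endloop
endfacet
facet normal -0.451 0.291 -0.844
outer loop
vertex -3.608 3.699 0.454
vertex -4.402 3.058 0.657
vertex -4.423 4.038 1.006
endloop
endfacet
facet normal 0.621 0.580 -0.527
outer loop
vertex -2.838 3.479 1.12
vertex -3.608 3.699 0.454
vertex -3.457 4.299 1.292
endloop
endfacet
facet normal 0.931 -0.105 0.351
outer loop
vertex -3.157 2.702 1.734
vertex -2.838 3.479 1.12
vertex -3.178 3.682 2.083
endloop
endfacet
facet normal -0.444 -0.007 -0.896
outer loop
vertex 1.457 -2.582 -4.183
vertex 0.862 -3.007 -3.885
vertex 1.012 -2.236 -3.965
endloop
endfacet
facet normal 0.631 0.773 0.061
outer loop
vertex 1.457 -2.582 -4.183
vertex 1.012 -2.236 -3.965
vertex 1.758 -2.993 -2.075
endloop
endfacet
facet normal -0.443 -0.007 -0.897
outer loop
vertex 1.012 -2.236 -3.965
vertex 0.862 -3.007 -3.885
vertex 0.479 -2.341 -3.701
endloop
endfacet
facet normal 0.001 0.928 0.371
outer loop
vertex 1.012 -2.236 -3.965
vertex 0.479 -2.341 -3.701
vertex 1.758 -2.993 -2.075
endloop
endfacet
facet normal -0.443 -0.007 -0.896
outer loop
vertex 0.479 -2.341 -3.701
vertex 0.862 -3.007 -3.885
vertex 0.17 -2.837 -3.544
endloop
endfacet
facet normal -0.542 0.541 0.643
outer loop
vertex 0.479 -2.341 -3.701
vertex 0.17 -2.837 -3.544
vertex 1.758 -2.993 -2.075
endloop
endfacet
facet normal -0.443 -0.007 -0.896
outer loop
vertex 0.17 -2.837 -3.544
vertex 0.862 -3.007 -3.885
vertex 0.266 -3.432 -3.587
endloop
endfacet
facet normal -0.679 -0.161 0.717
outer loop
vertex 0.17 -2.837 -3.544
vertex 0.266 -3.432 -3.587
vertex 1.758 -2.993 -2.075
endloop
endfacet
facet normal -0.443 -0.007 -0.896
outer loop
vertex 0.266 -3.432 -3.587
vertex 0.862 -3.007 -3.885
vertex 0.712 -3.778 -3.805
endloop
endfacet
facet normal -0.329 -0.769 0.548
outer loop
vertex 0.266 -3.432 -3.587
vertex 0.712 -3.778 -3.805
vertex 1.758 -2.993 -2.075
endloop
endfacet
facet normal -0.444 -0.007 -0.896
outer loop
vertex 0.712 -3.778 -3.805
vertex 0.862 -3.007 -3.885
vertex 1.245 -3.673 -4.07
endloop
endfacet
facet normal 0.300 -0.924 0.238
outer loop
vertex 0.712 -3.778 -3.805
vertex 1.245 -3.673 -4.07
vertex 1.758 -2.993 -2.075
endloop
endfacet
facet normal -0.443 -0.006 -0.896
outer loop
vertex 1.245 -3.673 -4.07
vertex 0.862 -3.007 -3.885
vertex 1.554 -3.177 -4.226
endloop
endfacet
facet normal 0.843 -0.536 -0.034
outer loop
vertex 1.245 -3.673 -4.07
vertex 1.554 -3.177 -4.226
vertex 1.758 -2.993 -2.075
endloop
endfacet
facet normal -0.443 -0.008 -0.896
outer loop
vertex 1.554 -3.177 -4.226
vertex 0.862 -3.007 -3.885
vertex 1.457 -2.582 -4.183
endloop
endfacet
facet normal 0.980 0.168 -0.107
outer loop
vertex 1.554 -3.177 -4.226
vertex 1.457 -2.582 -4.183
vertex 1.758 -2.993 -2.075
endloop
endfacet

endsolid


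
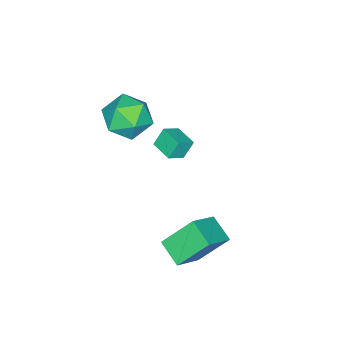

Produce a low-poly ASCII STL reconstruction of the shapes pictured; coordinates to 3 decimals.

solid 
facet normal -0.801 0.289 -0.524
outer loop
vertex -4.294 -1.432 -1.874
vertex -3.861 -0.325 -1.925
vertex -3.8 -1.666 -2.759
endloop
endfacet
facet normal -0.364 -0.930 0.043
outer loop
vertex -2.999 -1.955 -2.235
vertex -4.294 -1.432 -1.874
vertex -3.8 -1.666 -2.759
endloop
endfacet
facet normal -0.801 0.289 -0.523
outer loop
vertex -3.8 -1.666 -2.759
vertex -3.861 -0.325 -1.925
vertex -3.367 -0.558 -2.81
endloop
endfacet
facet normal 0.475 -0.225 -0.851
outer loop
vertex -3.367 -0.558 -2.81
vertex -2.999 -1.955 -2.235
vertex -3.8 -1.666 -2.759
endloop
endfacet
facet normal -0.475 0.225 0.851
outer loop
vertex -4.294 -1.432 -1.874
vertex -3.06 -0.614 -1.401
vertex -3.861 -0.325 -1.925
endloop
endfacet
facet normal -0.364 -0.930 0.042
outer loop
vertex -3.493 -1.722 -1.35
vertex -4.294 -1.432 -1.874
vertex -2.999 -1.955 -2.235
endloop
endfacet
facet normal -0.475 0.225 0.851
outer loop
vertex -3.493 -1.722 -1.35
vertex -3.06 -0.614 -1.401
vertex -4.294 -1.432 -1.874
endloop
endfacet
facet normal 0.363 0.931 -0.042
outer loop
vertex -3.861 -0.325 -1.925
vertex -3.06 -0.614 -1.401
vertex -3.367 -0.558 -2.81
endloop
endfacet
facet normal 0.475 -0.225 -0.851
outer loop
vertex -2.566 -0.848 -2.286
vertex -2.999 -1.955 -2.235
vertex -3.367 -0.558 -2.81
endloop
endfacet
facet normal 0.365 0.930 -0.042
outer loop
vertex -3.367 -0.558 -2.81
vertex -3.06 -0.614 -1.401
vertex -2.566 -0.848 -2.286
endloop
endfacet
facet normal 0.801 -0.289 0.524
outer loop
vertex -2.566 -0.848 -2.286
vertex -3.493 -1.722 -1.35
vertex -2.999 -1.955 -2.235
endloop
endfacet
facet normal 0.801 -0.289 0.524
outer loop
vertex -3.06 -0.614 -1.401
vertex -3.493 -1.722 -1.35
vertex -2.566 -0.848 -2.286
endloop
endfacet
facet normal -0.818 0.072 -0.571
outer loop
vertex 0.205 3.281 -1.574
vertex 0.684 4.408 -2.118
vertex 1.08 2.241 -2.959
endloop
endfacet
facet normal -0.358 -0.841 0.406
outer loop
vertex 2.536 2.112 -1.942
vertex 0.205 3.281 -1.574
vertex 1.08 2.241 -2.959
endloop
endfacet
facet normal -0.817 0.073 -0.572
outer loop
vertex 1.08 2.241 -2.959
vertex 0.684 4.408 -2.118
vertex 1.56 3.368 -3.502
endloop
endfacet
facet normal 0.451 -0.536 -0.714
outer loop
vertex 1.56 3.368 -3.502
vertex 2.536 2.112 -1.942
vertex 1.08 2.241 -2.959
endloop
endfacet
facet normal -0.451 0.536 0.714
outer loop
vertex 0.205 3.281 -1.574
vertex 2.14 4.279 -1.101
vertex 0.684 4.408 -2.118
endloop
endfacet
facet normal -0.358 -0.841 0.406
outer loop
vertex 1.66 3.152 -0.558
vertex 0.205 3.281 -1.574
vertex 2.536 2.112 -1.942
endloop
endfacet
facet normal -0.451 0.536 0.714
outer loop
vertex 1.66 3.152 -0.558
vertex 2.14 4.279 -1.101
vertex 0.205 3.281 -1.574
endloop
endfacet
facet normal 0.358 0.841 -0.406
outer loop
vertex 0.684 4.408 -2.118
vertex 2.14 4.279 -1.101
vertex 1.56 3.368 -3.502
endloop
endfacet
facet normal 0.451 -0.536 -0.714
outer loop
vertex 3.015 3.239 -2.486
vertex 2.536 2.112 -1.942
vertex 1.56 3.368 -3.502
endloop
endfacet
facet normal 0.358 0.841 -0.406
outer loop
vertex 1.56 3.368 -3.502
vertex 2.14 4.279 -1.101
vertex 3.015 3.239 -2.486
endloop
endfacet
facet normal 0.818 -0.072 0.571
outer loop
vertex 3.015 3.239 -2.486
vertex 1.66 3.152 -0.558
vertex 2.536 2.112 -1.942
endloop
endfacet
facet normal 0.818 -0.073 0.571
outer loop
vertex 2.14 4.279 -1.101
vertex 1.66 3.152 -0.558
vertex 3.015 3.239 -2.486
endloop
endfacet
facet normal -0.004 0.917 0.398
outer loop
vertex -0.964 -0.567 1.996
vertex -0.947 -1.065 3.144
vertex 0.128 -0.806 2.559
endloop
endfacet
facet normal 0.322 0.917 -0.236
outer loop
vertex -0.964 -0.567 1.996
vertex 0.128 -0.806 2.559
vertex -0.02 -1.067 1.345
endloop
endfacet
facet normal -0.140 0.677 -0.723
outer loop
vertex -0.964 -0.567 1.996
vertex -0.02 -1.067 1.345
vertex -1.186 -1.487 1.178
endloop
endfacet
facet normal -0.754 0.528 -0.390
outer loop
vertex -0.964 -0.567 1.996
vertex -1.186 -1.487 1.178
vertex -1.76 -1.486 2.291
endloop
endfacet
facet normal -0.670 0.678 0.304
outer loop
vertex -0.964 -0.567 1.996
vertex -1.76 -1.486 2.291
vertex -0.947 -1.065 3.144
endloop
endfacet
facet normal 0.866 0.456 -0.204
outer loop
vertex -0.02 -1.067 1.345
vertex 0.128 -0.806 2.559
vertex 0.58 -1.874 2.089
endloop
endfacet
facet normal 0.338 0.457 0.823
outer loop
vertex 0.128 -0.806 2.559
vertex -0.947 -1.065 3.144
vertex 0.006 -1.873 3.202
endloop
endfacet
facet normal -0.739 0.069 0.670
outer loop
vertex -0.947 -1.065 3.144
vertex -1.76 -1.486 2.291
vertex -1.16 -2.293 3.035
endloop
endfacet
facet normal -0.876 -0.172 -0.451
outer loop
vertex -1.76 -1.486 2.291
vertex -1.186 -1.487 1.178
vertex -1.308 -2.554 1.821
endloop
endfacet
facet normal 0.118 0.068 -0.991
outer loop
vertex -1.186 -1.487 1.178
vertex -0.02 -1.067 1.345
vertex -0.233 -2.295 1.236
endloop
endfacet
facet normal 0.754 -0.528 0.390
outer loop
vertex -0.216 -2.793 2.384
vertex 0.58 -1.874 2.089
vertex 0.006 -1.873 3.202
endloop
endfacet
facet normal 0.140 -0.677 0.723
outer loop
vertex -0.216 -2.793 2.384
vertex 0.006 -1.873 3.202
vertex -1.16 -2.293 3.035
endloop
endfacet
facet normal -0.322 -0.917 0.236
outer loop
vertex -0.216 -2.793 2.384
vertex -1.16 -2.293 3.035
vertex -1.308 -2.554 1.821
endloop
endfacet
facet normal 0.004 -0.917 -0.398
outer loop
vertex -0.216 -2.793 2.384
vertex -1.308 -2.554 1.821
vertex -0.233 -2.295 1.236
endloop
endfacet
facet normal 0.670 -0.678 -0.304
outer loop
vertex -0.216 -2.793 2.384
vertex -0.233 -2.295 1.236
vertex 0.58 -1.874 2.089
endloop
endfacet
facet normal 0.876 0.172 0.451
outer loop
vertex 0.006 -1.873 3.202
vertex 0.58 -1.874 2.089
vertex 0.128 -0.806 2.559
endloop
endfacet
facet normal -0.118 -0.068 0.991
outer loop
vertex -1.16 -2.293 3.035
vertex 0.006 -1.873 3.202
vertex -0.947 -1.065 3.144
endloop
endfacet
facet normal -0.866 -0.456 0.204
outer loop
vertex -1.308 -2.554 1.821
vertex -1.16 -2.293 3.035
vertex -1.76 -1.486 2.291
endloop
endfacet
facet normal -0.338 -0.457 -0.823
outer loop
vertex -0.233 -2.295 1.236
vertex -1.308 -2.554 1.821
vertex -1.186 -1.487 1.178
endloop
endfacet
facet normal 0.739 -0.069 -0.670
outer loop
vertex 0.58 -1.874 2.089
vertex -0.233 -2.295 1.236
vertex -0.02 -1.067 1.345
endloop
endfacet

endsolid


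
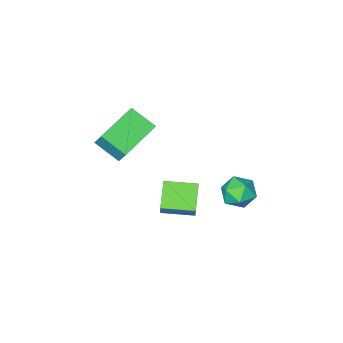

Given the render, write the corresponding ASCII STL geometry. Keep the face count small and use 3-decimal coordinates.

solid 
facet normal -0.941 -0.260 0.219
outer loop
vertex 2.696 -3.649 3.094
vertex 2.231 -2.553 2.395
vertex 2.652 -4.226 2.219
endloop
endfacet
facet normal 0.336 -0.794 0.507
outer loop
vertex 4.609 -3.687 1.765
vertex 2.696 -3.649 3.094
vertex 2.652 -4.226 2.219
endloop
endfacet
facet normal -0.941 -0.260 0.218
outer loop
vertex 2.652 -4.226 2.219
vertex 2.231 -2.553 2.395
vertex 2.188 -3.131 1.519
endloop
endfacet
facet normal -0.042 -0.551 -0.834
outer loop
vertex 2.188 -3.131 1.519
vertex 4.609 -3.687 1.765
vertex 2.652 -4.226 2.219
endloop
endfacet
facet normal 0.042 0.550 0.834
outer loop
vertex 2.696 -3.649 3.094
vertex 4.188 -2.014 1.941
vertex 2.231 -2.553 2.395
endloop
endfacet
facet normal 0.336 -0.794 0.507
outer loop
vertex 4.652 -3.109 2.641
vertex 2.696 -3.649 3.094
vertex 4.609 -3.687 1.765
endloop
endfacet
facet normal 0.041 0.550 0.834
outer loop
vertex 4.652 -3.109 2.641
vertex 4.188 -2.014 1.941
vertex 2.696 -3.649 3.094
endloop
endfacet
facet normal -0.336 0.794 -0.507
outer loop
vertex 2.231 -2.553 2.395
vertex 4.188 -2.014 1.941
vertex 2.188 -3.131 1.519
endloop
endfacet
facet normal -0.041 -0.550 -0.834
outer loop
vertex 4.144 -2.591 1.066
vertex 4.609 -3.687 1.765
vertex 2.188 -3.131 1.519
endloop
endfacet
facet normal -0.336 0.794 -0.507
outer loop
vertex 2.188 -3.131 1.519
vertex 4.188 -2.014 1.941
vertex 4.144 -2.591 1.066
endloop
endfacet
facet normal 0.941 0.260 -0.218
outer loop
vertex 4.144 -2.591 1.066
vertex 4.652 -3.109 2.641
vertex 4.609 -3.687 1.765
endloop
endfacet
facet normal 0.941 0.259 -0.218
outer loop
vertex 4.188 -2.014 1.941
vertex 4.652 -3.109 2.641
vertex 4.144 -2.591 1.066
endloop
endfacet
facet normal -0.310 -0.426 -0.850
outer loop
vertex 1.1 -3.574 -3.258
vertex -0.055 -2.559 -3.346
vertex 1.941 -2.681 -4.012
endloop
endfacet
facet normal 0.750 -0.659 0.057
outer loop
vertex 2.275 -2.221 -3.094
vertex 1.1 -3.574 -3.258
vertex 1.941 -2.681 -4.012
endloop
endfacet
facet normal -0.310 -0.426 -0.850
outer loop
vertex 1.941 -2.681 -4.012
vertex -0.055 -2.559 -3.346
vertex 0.786 -1.667 -4.1
endloop
endfacet
facet normal 0.584 0.620 -0.523
outer loop
vertex 0.786 -1.667 -4.1
vertex 2.275 -2.221 -3.094
vertex 1.941 -2.681 -4.012
endloop
endfacet
facet normal -0.585 -0.620 0.523
outer loop
vertex 1.1 -3.574 -3.258
vertex 0.279 -2.099 -2.428
vertex -0.055 -2.559 -3.346
endloop
endfacet
facet normal 0.750 -0.659 0.058
outer loop
vertex 1.434 -3.113 -2.34
vertex 1.1 -3.574 -3.258
vertex 2.275 -2.221 -3.094
endloop
endfacet
facet normal -0.584 -0.620 0.524
outer loop
vertex 1.434 -3.113 -2.34
vertex 0.279 -2.099 -2.428
vertex 1.1 -3.574 -3.258
endloop
endfacet
facet normal -0.750 0.659 -0.057
outer loop
vertex -0.055 -2.559 -3.346
vertex 0.279 -2.099 -2.428
vertex 0.786 -1.667 -4.1
endloop
endfacet
facet normal 0.584 0.620 -0.524
outer loop
vertex 1.12 -1.206 -3.182
vertex 2.275 -2.221 -3.094
vertex 0.786 -1.667 -4.1
endloop
endfacet
facet normal -0.751 0.658 -0.058
outer loop
vertex 0.786 -1.667 -4.1
vertex 0.279 -2.099 -2.428
vertex 1.12 -1.206 -3.182
endloop
endfacet
facet normal 0.310 0.426 0.850
outer loop
vertex 1.12 -1.206 -3.182
vertex 1.434 -3.113 -2.34
vertex 2.275 -2.221 -3.094
endloop
endfacet
facet normal 0.309 0.426 0.850
outer loop
vertex 0.279 -2.099 -2.428
vertex 1.434 -3.113 -2.34
vertex 1.12 -1.206 -3.182
endloop
endfacet
facet normal -0.586 0.572 0.574
outer loop
vertex -1.279 0.02 -2.608
vertex -1.637 -0.713 -2.243
vertex -0.912 -0.339 -1.876
endloop
endfacet
facet normal 0.029 0.903 0.428
outer loop
vertex -1.279 0.02 -2.608
vertex -0.912 -0.339 -1.876
vertex -0.39 -0.042 -2.537
endloop
endfacet
facet normal 0.089 0.956 -0.280
outer loop
vertex -1.279 0.02 -2.608
vertex -0.39 -0.042 -2.537
vertex -0.791 -0.232 -3.313
endloop
endfacet
facet normal -0.489 0.657 -0.573
outer loop
vertex -1.279 0.02 -2.608
vertex -0.791 -0.232 -3.313
vertex -1.561 -0.646 -3.131
endloop
endfacet
facet normal -0.906 0.420 -0.046
outer loop
vertex -1.279 0.02 -2.608
vertex -1.561 -0.646 -3.131
vertex -1.637 -0.713 -2.243
endloop
endfacet
facet normal 0.563 0.491 0.665
outer loop
vertex -0.39 -0.042 -2.537
vertex -0.912 -0.339 -1.876
vertex -0.199 -0.814 -2.129
endloop
endfacet
facet normal -0.433 -0.044 0.900
outer loop
vertex -0.912 -0.339 -1.876
vertex -1.637 -0.713 -2.243
vertex -0.969 -1.228 -1.947
endloop
endfacet
facet normal -0.951 -0.290 -0.103
outer loop
vertex -1.637 -0.713 -2.243
vertex -1.561 -0.646 -3.131
vertex -1.37 -1.418 -2.723
endloop
endfacet
facet normal -0.277 0.094 -0.956
outer loop
vertex -1.561 -0.646 -3.131
vertex -0.791 -0.232 -3.313
vertex -0.848 -1.121 -3.384
endloop
endfacet
facet normal 0.659 0.578 -0.482
outer loop
vertex -0.791 -0.232 -3.313
vertex -0.39 -0.042 -2.537
vertex -0.123 -0.747 -3.017
endloop
endfacet
facet normal 0.489 -0.657 0.573
outer loop
vertex -0.481 -1.48 -2.652
vertex -0.199 -0.814 -2.129
vertex -0.969 -1.228 -1.947
endloop
endfacet
facet normal -0.089 -0.956 0.280
outer loop
vertex -0.481 -1.48 -2.652
vertex -0.969 -1.228 -1.947
vertex -1.37 -1.418 -2.723
endloop
endfacet
facet normal -0.029 -0.903 -0.428
outer loop
vertex -0.481 -1.48 -2.652
vertex -1.37 -1.418 -2.723
vertex -0.848 -1.121 -3.384
endloop
endfacet
facet normal 0.586 -0.572 -0.574
outer loop
vertex -0.481 -1.48 -2.652
vertex -0.848 -1.121 -3.384
vertex -0.123 -0.747 -3.017
endloop
endfacet
facet normal 0.906 -0.420 0.046
outer loop
vertex -0.481 -1.48 -2.652
vertex -0.123 -0.747 -3.017
vertex -0.199 -0.814 -2.129
endloop
endfacet
facet normal 0.277 -0.094 0.956
outer loop
vertex -0.969 -1.228 -1.947
vertex -0.199 -0.814 -2.129
vertex -0.912 -0.339 -1.876
endloop
endfacet
facet normal -0.659 -0.578 0.482
outer loop
vertex -1.37 -1.418 -2.723
vertex -0.969 -1.228 -1.947
vertex -1.637 -0.713 -2.243
endloop
endfacet
facet normal -0.563 -0.491 -0.665
outer loop
vertex -0.848 -1.121 -3.384
vertex -1.37 -1.418 -2.723
vertex -1.561 -0.646 -3.131
endloop
endfacet
facet normal 0.433 0.044 -0.900
outer loop
vertex -0.123 -0.747 -3.017
vertex -0.848 -1.121 -3.384
vertex -0.791 -0.232 -3.313
endloop
endfacet
facet normal 0.951 0.290 0.103
outer loop
vertex -0.199 -0.814 -2.129
vertex -0.123 -0.747 -3.017
vertex -0.39 -0.042 -2.537
endloop
endfacet

endsolid


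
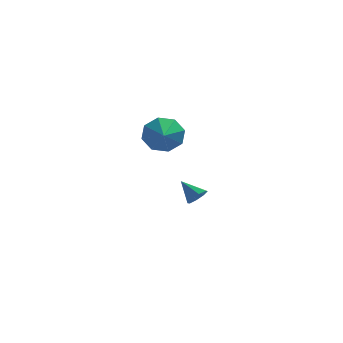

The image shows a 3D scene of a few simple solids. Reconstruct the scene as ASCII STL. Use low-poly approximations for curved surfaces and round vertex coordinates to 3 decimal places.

solid 
facet normal 0.617 -0.507 -0.601
outer loop
vertex 0.216 3.192 -2.531
vertex -0.158 3.307 -3.012
vertex 0.328 3.595 -2.756
endloop
endfacet
facet normal 0.431 0.346 0.834
outer loop
vertex 0.216 3.192 -2.531
vertex 0.328 3.595 -2.756
vertex -0.942 3.953 -2.248
endloop
endfacet
facet normal 0.617 -0.508 -0.601
outer loop
vertex 0.328 3.595 -2.756
vertex -0.158 3.307 -3.012
vertex 0.155 3.828 -3.131
endloop
endfacet
facet normal 0.382 0.854 0.354
outer loop
vertex 0.328 3.595 -2.756
vertex 0.155 3.828 -3.131
vertex -0.942 3.953 -2.248
endloop
endfacet
facet normal 0.617 -0.508 -0.602
outer loop
vertex 0.155 3.828 -3.131
vertex -0.158 3.307 -3.012
vertex -0.201 3.757 -3.436
endloop
endfacet
facet normal -0.037 0.982 -0.185
outer loop
vertex 0.155 3.828 -3.131
vertex -0.201 3.757 -3.436
vertex -0.942 3.953 -2.248
endloop
endfacet
facet normal 0.617 -0.508 -0.601
outer loop
vertex -0.201 3.757 -3.436
vertex -0.158 3.307 -3.012
vertex -0.532 3.422 -3.493
endloop
endfacet
facet normal -0.585 0.659 -0.473
outer loop
vertex -0.201 3.757 -3.436
vertex -0.532 3.422 -3.493
vertex -0.942 3.953 -2.248
endloop
endfacet
facet normal 0.615 -0.511 -0.601
outer loop
vertex -0.532 3.422 -3.493
vertex -0.158 3.307 -3.012
vertex -0.645 3.02 -3.267
endloop
endfacet
facet normal -0.938 0.073 -0.340
outer loop
vertex -0.532 3.422 -3.493
vertex -0.645 3.02 -3.267
vertex -0.942 3.953 -2.248
endloop
endfacet
facet normal 0.615 -0.509 -0.602
outer loop
vertex -0.645 3.02 -3.267
vertex -0.158 3.307 -3.012
vertex -0.472 2.786 -2.892
endloop
endfacet
facet normal -0.890 -0.435 0.139
outer loop
vertex -0.645 3.02 -3.267
vertex -0.472 2.786 -2.892
vertex -0.942 3.953 -2.248
endloop
endfacet
facet normal 0.616 -0.510 -0.601
outer loop
vertex -0.472 2.786 -2.892
vertex -0.158 3.307 -3.012
vertex -0.116 2.857 -2.587
endloop
endfacet
facet normal -0.470 -0.564 0.679
outer loop
vertex -0.472 2.786 -2.892
vertex -0.116 2.857 -2.587
vertex -0.942 3.953 -2.248
endloop
endfacet
facet normal 0.616 -0.510 -0.601
outer loop
vertex -0.116 2.857 -2.587
vertex -0.158 3.307 -3.012
vertex 0.216 3.192 -2.531
endloop
endfacet
facet normal 0.079 -0.240 0.968
outer loop
vertex -0.116 2.857 -2.587
vertex 0.216 3.192 -2.531
vertex -0.942 3.953 -2.248
endloop
endfacet
facet normal -0.007 0.928 -0.373
outer loop
vertex -1.317 -0.929 4.076
vertex -1.836 -1.247 3.295
vertex -2.065 -0.889 4.189
endloop
endfacet
facet normal 0.140 -0.145 0.979
outer loop
vertex -1.317 -0.929 4.076
vertex -2.065 -0.889 4.189
vertex -1.824 -2.713 3.885
endloop
endfacet
facet normal -0.008 0.928 -0.373
outer loop
vertex -2.065 -0.889 4.189
vertex -1.836 -1.247 3.295
vertex -2.679 -1.059 3.779
endloop
endfacet
facet normal -0.503 -0.206 0.839
outer loop
vertex -2.065 -0.889 4.189
vertex -2.679 -1.059 3.779
vertex -1.824 -2.713 3.885
endloop
endfacet
facet normal -0.008 0.927 -0.375
outer loop
vertex -2.679 -1.059 3.779
vertex -1.836 -1.247 3.295
vertex -2.799 -1.34 3.086
endloop
endfacet
facet normal -0.851 -0.419 0.317
outer loop
vertex -2.679 -1.059 3.779
vertex -2.799 -1.34 3.086
vertex -1.824 -2.713 3.885
endloop
endfacet
facet normal -0.008 0.928 -0.374
outer loop
vertex -2.799 -1.34 3.086
vertex -1.836 -1.247 3.295
vertex -2.356 -1.566 2.515
endloop
endfacet
facet normal -0.698 -0.659 -0.281
outer loop
vertex -2.799 -1.34 3.086
vertex -2.356 -1.566 2.515
vertex -1.824 -2.713 3.885
endloop
endfacet
facet normal -0.009 0.928 -0.374
outer loop
vertex -2.356 -1.566 2.515
vertex -1.836 -1.247 3.295
vertex -1.607 -1.605 2.401
endloop
endfacet
facet normal -0.133 -0.785 -0.605
outer loop
vertex -2.356 -1.566 2.515
vertex -1.607 -1.605 2.401
vertex -1.824 -2.713 3.885
endloop
endfacet
facet normal -0.008 0.928 -0.373
outer loop
vertex -1.607 -1.605 2.401
vertex -1.836 -1.247 3.295
vertex -0.993 -1.435 2.811
endloop
endfacet
facet normal 0.511 -0.723 -0.465
outer loop
vertex -1.607 -1.605 2.401
vertex -0.993 -1.435 2.811
vertex -1.824 -2.713 3.885
endloop
endfacet
facet normal -0.008 0.928 -0.373
outer loop
vertex -0.993 -1.435 2.811
vertex -1.836 -1.247 3.295
vertex -0.873 -1.155 3.504
endloop
endfacet
facet normal 0.858 -0.510 0.057
outer loop
vertex -0.993 -1.435 2.811
vertex -0.873 -1.155 3.504
vertex -1.824 -2.713 3.885
endloop
endfacet
facet normal -0.008 0.928 -0.373
outer loop
vertex -0.873 -1.155 3.504
vertex -1.836 -1.247 3.295
vertex -1.317 -0.929 4.076
endloop
endfacet
facet normal 0.706 -0.271 0.655
outer loop
vertex -0.873 -1.155 3.504
vertex -1.317 -0.929 4.076
vertex -1.824 -2.713 3.885
endloop
endfacet

endsolid


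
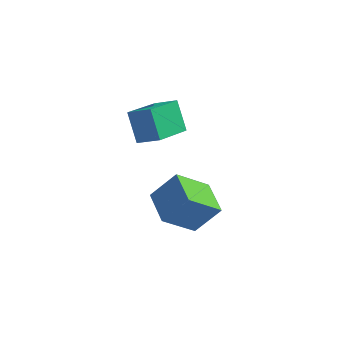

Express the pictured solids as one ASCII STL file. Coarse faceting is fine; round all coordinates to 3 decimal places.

solid 
facet normal -0.581 -0.282 -0.764
outer loop
vertex -1.03 -3.208 -3.596
vertex -2.214 -1.936 -3.166
vertex -0.114 -1.963 -4.753
endloop
endfacet
facet normal 0.661 -0.710 -0.241
outer loop
vertex 0.874 -1.484 -3.454
vertex -1.03 -3.208 -3.596
vertex -0.114 -1.963 -4.753
endloop
endfacet
facet normal -0.581 -0.282 -0.764
outer loop
vertex -0.114 -1.963 -4.753
vertex -2.214 -1.936 -3.166
vertex -1.298 -0.692 -4.322
endloop
endfacet
facet normal 0.475 0.645 -0.599
outer loop
vertex -1.298 -0.692 -4.322
vertex 0.874 -1.484 -3.454
vertex -0.114 -1.963 -4.753
endloop
endfacet
facet normal -0.475 -0.645 0.599
outer loop
vertex -1.03 -3.208 -3.596
vertex -1.226 -1.457 -1.867
vertex -2.214 -1.936 -3.166
endloop
endfacet
facet normal 0.661 -0.711 -0.241
outer loop
vertex -0.042 -2.728 -2.298
vertex -1.03 -3.208 -3.596
vertex 0.874 -1.484 -3.454
endloop
endfacet
facet normal -0.474 -0.645 0.599
outer loop
vertex -0.042 -2.728 -2.298
vertex -1.226 -1.457 -1.867
vertex -1.03 -3.208 -3.596
endloop
endfacet
facet normal -0.661 0.711 0.241
outer loop
vertex -2.214 -1.936 -3.166
vertex -1.226 -1.457 -1.867
vertex -1.298 -0.692 -4.322
endloop
endfacet
facet normal 0.475 0.644 -0.600
outer loop
vertex -0.31 -0.212 -3.024
vertex 0.874 -1.484 -3.454
vertex -1.298 -0.692 -4.322
endloop
endfacet
facet normal -0.661 0.710 0.241
outer loop
vertex -1.298 -0.692 -4.322
vertex -1.226 -1.457 -1.867
vertex -0.31 -0.212 -3.024
endloop
endfacet
facet normal 0.581 0.282 0.764
outer loop
vertex -0.31 -0.212 -3.024
vertex -0.042 -2.728 -2.298
vertex 0.874 -1.484 -3.454
endloop
endfacet
facet normal 0.581 0.282 0.764
outer loop
vertex -1.226 -1.457 -1.867
vertex -0.042 -2.728 -2.298
vertex -0.31 -0.212 -3.024
endloop
endfacet
facet normal -0.910 0.008 -0.415
outer loop
vertex -3.186 -2.021 1.705
vertex -2.943 -0.036 1.211
vertex -2.542 -2.454 0.284
endloop
endfacet
facet normal -0.118 -0.964 0.240
outer loop
vertex -1.477 -2.464 0.769
vertex -3.186 -2.021 1.705
vertex -2.542 -2.454 0.284
endloop
endfacet
facet normal -0.910 0.008 -0.415
outer loop
vertex -2.542 -2.454 0.284
vertex -2.943 -0.036 1.211
vertex -2.298 -0.469 -0.211
endloop
endfacet
facet normal 0.397 -0.268 -0.878
outer loop
vertex -2.298 -0.469 -0.211
vertex -1.477 -2.464 0.769
vertex -2.542 -2.454 0.284
endloop
endfacet
facet normal -0.397 0.267 0.878
outer loop
vertex -3.186 -2.021 1.705
vertex -1.878 -0.046 1.696
vertex -2.943 -0.036 1.211
endloop
endfacet
facet normal -0.119 -0.964 0.240
outer loop
vertex -2.122 -2.031 2.191
vertex -3.186 -2.021 1.705
vertex -1.477 -2.464 0.769
endloop
endfacet
facet normal -0.398 0.268 0.877
outer loop
vertex -2.122 -2.031 2.191
vertex -1.878 -0.046 1.696
vertex -3.186 -2.021 1.705
endloop
endfacet
facet normal 0.118 0.964 -0.240
outer loop
vertex -2.943 -0.036 1.211
vertex -1.878 -0.046 1.696
vertex -2.298 -0.469 -0.211
endloop
endfacet
facet normal 0.398 -0.267 -0.877
outer loop
vertex -1.234 -0.479 0.275
vertex -1.477 -2.464 0.769
vertex -2.298 -0.469 -0.211
endloop
endfacet
facet normal 0.119 0.964 -0.240
outer loop
vertex -2.298 -0.469 -0.211
vertex -1.878 -0.046 1.696
vertex -1.234 -0.479 0.275
endloop
endfacet
facet normal 0.910 -0.008 0.415
outer loop
vertex -1.234 -0.479 0.275
vertex -2.122 -2.031 2.191
vertex -1.477 -2.464 0.769
endloop
endfacet
facet normal 0.910 -0.008 0.415
outer loop
vertex -1.878 -0.046 1.696
vertex -2.122 -2.031 2.191
vertex -1.234 -0.479 0.275
endloop
endfacet

endsolid


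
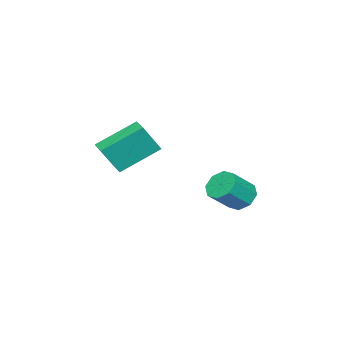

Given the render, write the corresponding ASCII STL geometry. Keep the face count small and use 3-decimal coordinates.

solid 
facet normal -0.410 0.299 -0.862
outer loop
vertex -0.959 -3.255 -0.864
vertex -0.452 -2.637 -0.891
vertex 0.432 -4.443 -1.937
endloop
endfacet
facet normal -0.634 -0.773 0.034
outer loop
vertex 1.092 -4.923 -0.549
vertex -0.959 -3.255 -0.864
vertex 0.432 -4.443 -1.937
endloop
endfacet
facet normal -0.410 0.298 -0.862
outer loop
vertex 0.432 -4.443 -1.937
vertex -0.452 -2.637 -0.891
vertex 0.939 -3.824 -1.964
endloop
endfacet
facet normal 0.656 -0.560 -0.506
outer loop
vertex 0.939 -3.824 -1.964
vertex 1.092 -4.923 -0.549
vertex 0.432 -4.443 -1.937
endloop
endfacet
facet normal -0.656 0.560 0.506
outer loop
vertex -0.959 -3.255 -0.864
vertex 0.208 -3.117 0.497
vertex -0.452 -2.637 -0.891
endloop
endfacet
facet normal -0.634 -0.773 0.033
outer loop
vertex -0.299 -3.736 0.524
vertex -0.959 -3.255 -0.864
vertex 1.092 -4.923 -0.549
endloop
endfacet
facet normal -0.656 0.560 0.506
outer loop
vertex -0.299 -3.736 0.524
vertex 0.208 -3.117 0.497
vertex -0.959 -3.255 -0.864
endloop
endfacet
facet normal 0.633 0.773 -0.034
outer loop
vertex -0.452 -2.637 -0.891
vertex 0.208 -3.117 0.497
vertex 0.939 -3.824 -1.964
endloop
endfacet
facet normal 0.656 -0.560 -0.506
outer loop
vertex 1.599 -4.305 -0.576
vertex 1.092 -4.923 -0.549
vertex 0.939 -3.824 -1.964
endloop
endfacet
facet normal 0.634 0.773 -0.034
outer loop
vertex 0.939 -3.824 -1.964
vertex 0.208 -3.117 0.497
vertex 1.599 -4.305 -0.576
endloop
endfacet
facet normal 0.410 -0.299 0.862
outer loop
vertex 1.599 -4.305 -0.576
vertex -0.299 -3.736 0.524
vertex 1.092 -4.923 -0.549
endloop
endfacet
facet normal 0.410 -0.298 0.862
outer loop
vertex 0.208 -3.117 0.497
vertex -0.299 -3.736 0.524
vertex 1.599 -4.305 -0.576
endloop
endfacet
facet normal -0.659 0.325 -0.678
outer loop
vertex 0.066 0.85 -3.22
vertex -0.318 1.235 -2.662
vertex 0.267 1.407 -3.148
endloop
endfacet
facet normal 0.672 -0.149 -0.725
outer loop
vertex 0.066 0.85 -3.22
vertex 0.267 1.407 -3.148
vertex 1.022 0.379 -2.237
endloop
endfacet
facet normal 0.672 -0.149 -0.725
outer loop
vertex 1.022 0.379 -2.237
vertex 0.267 1.407 -3.148
vertex 1.223 0.937 -2.165
endloop
endfacet
facet normal 0.660 -0.325 0.678
outer loop
vertex 1.022 0.379 -2.237
vertex 1.223 0.937 -2.165
vertex 0.638 0.765 -1.678
endloop
endfacet
facet normal -0.659 0.325 -0.678
outer loop
vertex 0.267 1.407 -3.148
vertex -0.318 1.235 -2.662
vertex 0.125 1.864 -2.791
endloop
endfacet
facet normal 0.713 0.556 -0.428
outer loop
vertex 0.267 1.407 -3.148
vertex 0.125 1.864 -2.791
vertex 1.223 0.937 -2.165
endloop
endfacet
facet normal 0.713 0.556 -0.427
outer loop
vertex 1.223 0.937 -2.165
vertex 0.125 1.864 -2.791
vertex 1.081 1.393 -1.808
endloop
endfacet
facet normal 0.660 -0.325 0.678
outer loop
vertex 1.223 0.937 -2.165
vertex 1.081 1.393 -1.808
vertex 0.638 0.765 -1.678
endloop
endfacet
facet normal -0.659 0.325 -0.678
outer loop
vertex 0.125 1.864 -2.791
vertex -0.318 1.235 -2.662
vertex -0.277 1.953 -2.358
endloop
endfacet
facet normal 0.336 0.934 0.120
outer loop
vertex 0.125 1.864 -2.791
vertex -0.277 1.953 -2.358
vertex 1.081 1.393 -1.808
endloop
endfacet
facet normal 0.336 0.934 0.120
outer loop
vertex 1.081 1.393 -1.808
vertex -0.277 1.953 -2.358
vertex 0.679 1.482 -1.375
endloop
endfacet
facet normal 0.659 -0.324 0.679
outer loop
vertex 1.081 1.393 -1.808
vertex 0.679 1.482 -1.375
vertex 0.638 0.765 -1.678
endloop
endfacet
facet normal -0.660 0.325 -0.678
outer loop
vertex -0.277 1.953 -2.358
vertex -0.318 1.235 -2.662
vertex -0.702 1.621 -2.103
endloop
endfacet
facet normal -0.238 0.765 0.598
outer loop
vertex -0.277 1.953 -2.358
vertex -0.702 1.621 -2.103
vertex 0.679 1.482 -1.375
endloop
endfacet
facet normal -0.238 0.765 0.598
outer loop
vertex 0.679 1.482 -1.375
vertex -0.702 1.621 -2.103
vertex 0.254 1.15 -1.12
endloop
endfacet
facet normal 0.660 -0.324 0.678
outer loop
vertex 0.679 1.482 -1.375
vertex 0.254 1.15 -1.12
vertex 0.638 0.765 -1.678
endloop
endfacet
facet normal -0.660 0.325 -0.678
outer loop
vertex -0.702 1.621 -2.103
vertex -0.318 1.235 -2.662
vertex -0.903 1.063 -2.175
endloop
endfacet
facet normal -0.672 0.149 0.725
outer loop
vertex -0.702 1.621 -2.103
vertex -0.903 1.063 -2.175
vertex 0.254 1.15 -1.12
endloop
endfacet
facet normal -0.672 0.149 0.725
outer loop
vertex 0.254 1.15 -1.12
vertex -0.903 1.063 -2.175
vertex 0.053 0.593 -1.192
endloop
endfacet
facet normal 0.659 -0.325 0.678
outer loop
vertex 0.254 1.15 -1.12
vertex 0.053 0.593 -1.192
vertex 0.638 0.765 -1.678
endloop
endfacet
facet normal -0.660 0.325 -0.678
outer loop
vertex -0.903 1.063 -2.175
vertex -0.318 1.235 -2.662
vertex -0.761 0.607 -2.532
endloop
endfacet
facet normal -0.713 -0.556 0.427
outer loop
vertex -0.903 1.063 -2.175
vertex -0.761 0.607 -2.532
vertex 0.053 0.593 -1.192
endloop
endfacet
facet normal -0.713 -0.556 0.427
outer loop
vertex 0.053 0.593 -1.192
vertex -0.761 0.607 -2.532
vertex 0.195 0.136 -1.549
endloop
endfacet
facet normal 0.659 -0.325 0.678
outer loop
vertex 0.053 0.593 -1.192
vertex 0.195 0.136 -1.549
vertex 0.638 0.765 -1.678
endloop
endfacet
facet normal -0.659 0.324 -0.679
outer loop
vertex -0.761 0.607 -2.532
vertex -0.318 1.235 -2.662
vertex -0.359 0.518 -2.965
endloop
endfacet
facet normal -0.336 -0.934 -0.120
outer loop
vertex -0.761 0.607 -2.532
vertex -0.359 0.518 -2.965
vertex 0.195 0.136 -1.549
endloop
endfacet
facet normal -0.336 -0.934 -0.120
outer loop
vertex 0.195 0.136 -1.549
vertex -0.359 0.518 -2.965
vertex 0.597 0.047 -1.982
endloop
endfacet
facet normal 0.659 -0.325 0.678
outer loop
vertex 0.195 0.136 -1.549
vertex 0.597 0.047 -1.982
vertex 0.638 0.765 -1.678
endloop
endfacet
facet normal -0.660 0.324 -0.678
outer loop
vertex -0.359 0.518 -2.965
vertex -0.318 1.235 -2.662
vertex 0.066 0.85 -3.22
endloop
endfacet
facet normal 0.238 -0.765 -0.598
outer loop
vertex -0.359 0.518 -2.965
vertex 0.066 0.85 -3.22
vertex 0.597 0.047 -1.982
endloop
endfacet
facet normal 0.238 -0.765 -0.598
outer loop
vertex 0.597 0.047 -1.982
vertex 0.066 0.85 -3.22
vertex 1.022 0.379 -2.237
endloop
endfacet
facet normal 0.660 -0.325 0.678
outer loop
vertex 0.597 0.047 -1.982
vertex 1.022 0.379 -2.237
vertex 0.638 0.765 -1.678
endloop
endfacet

endsolid
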